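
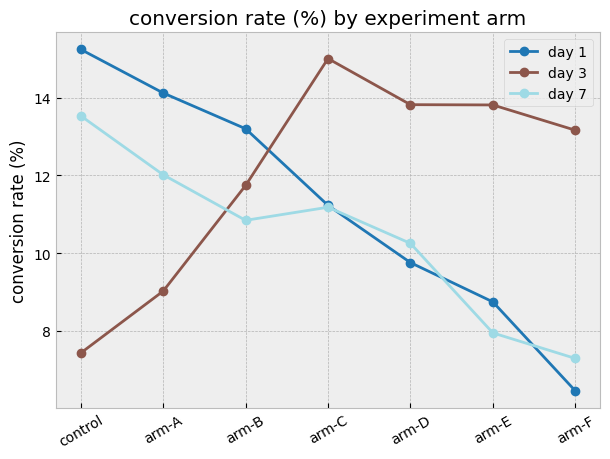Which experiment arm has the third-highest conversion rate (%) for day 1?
Top 4 for day 1: control ≈ 15, arm-A ≈ 14, arm-B ≈ 13, arm-C ≈ 11.

arm-B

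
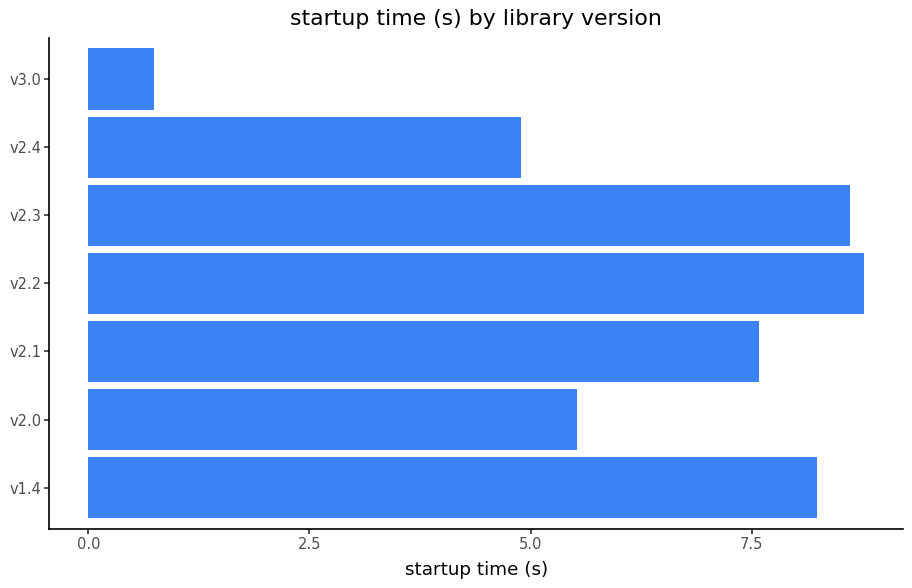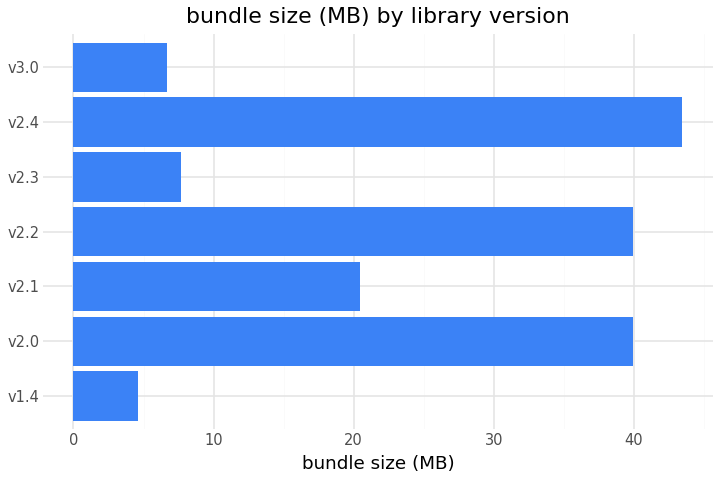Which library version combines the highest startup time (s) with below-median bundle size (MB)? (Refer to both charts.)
v2.3

Chart 2 median bundle size (MB) ≈ 20; below-median library versions: v1.4, v2.3, v3.0. Among those, v2.3 has the highest startup time (s) (≈ 9).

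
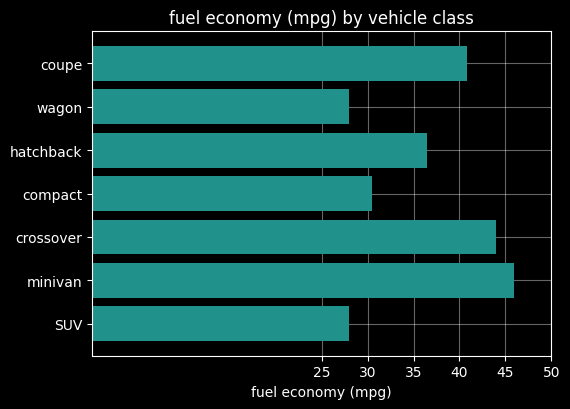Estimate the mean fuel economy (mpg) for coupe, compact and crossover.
(40 + 30 + 45) / 3 ≈ 38.

≈ 38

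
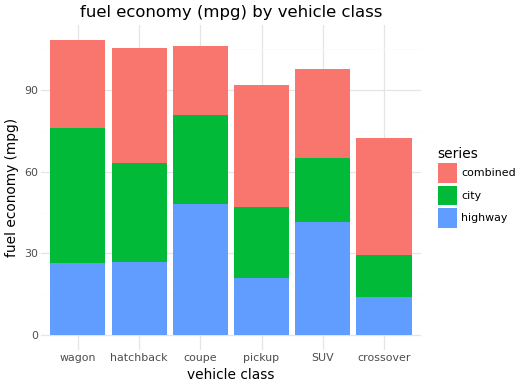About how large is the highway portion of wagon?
highway top ≈ 30, bottom ≈ 0; segment ≈ 30.

≈ 30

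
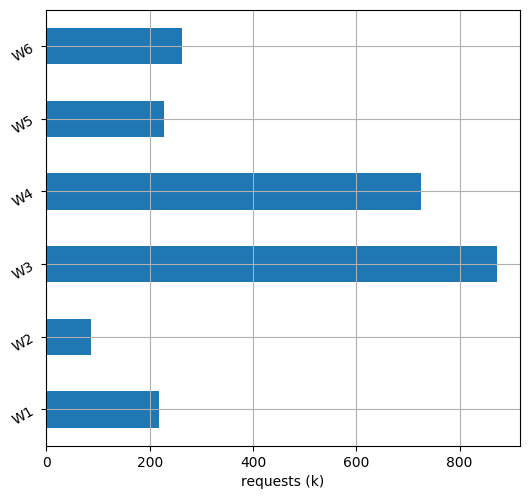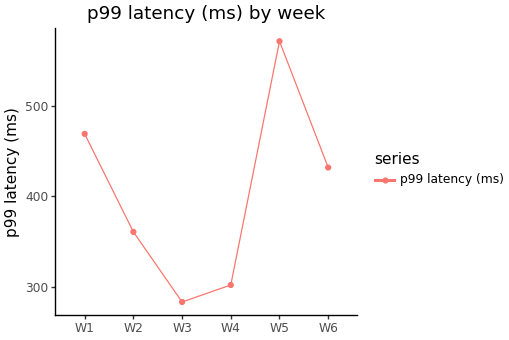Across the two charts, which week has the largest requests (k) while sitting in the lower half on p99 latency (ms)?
Chart 2 median p99 latency (ms) ≈ 400; below-median weeks: W2, W3, W4. Among those, W3 has the highest requests (k) (≈ 900).

W3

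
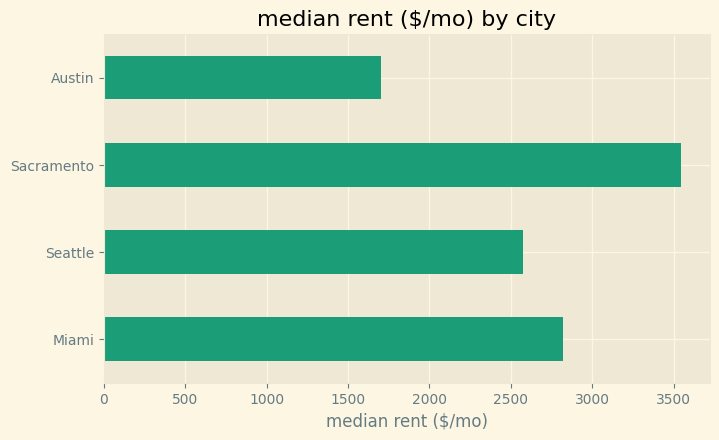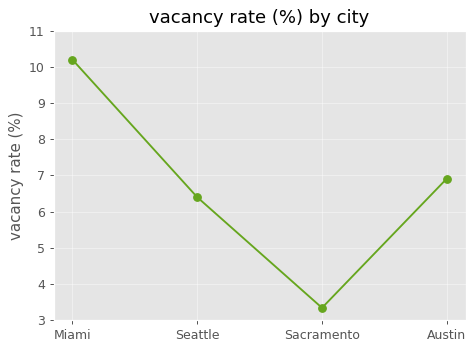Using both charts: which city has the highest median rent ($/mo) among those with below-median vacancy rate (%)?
Chart 2 median vacancy rate (%) ≈ 7; below-median cities: Seattle, Sacramento. Among those, Sacramento has the highest median rent ($/mo) (≈ 3500).

Sacramento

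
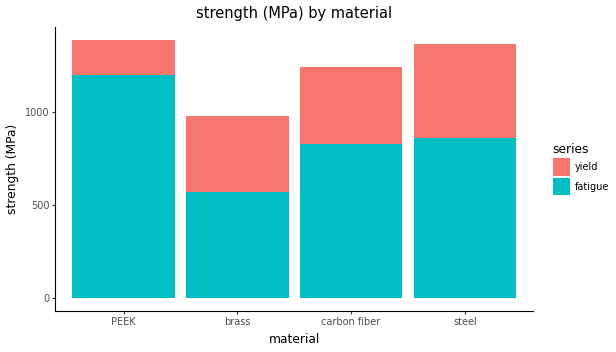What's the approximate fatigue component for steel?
≈ 800

fatigue top ≈ 800, bottom ≈ 0; segment ≈ 800.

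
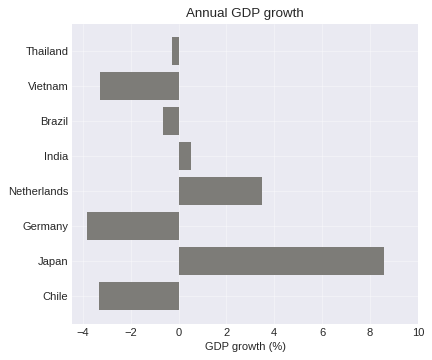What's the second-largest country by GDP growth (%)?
Top 3: Japan ≈ 8, Netherlands ≈ 4, India ≈ 0.

Netherlands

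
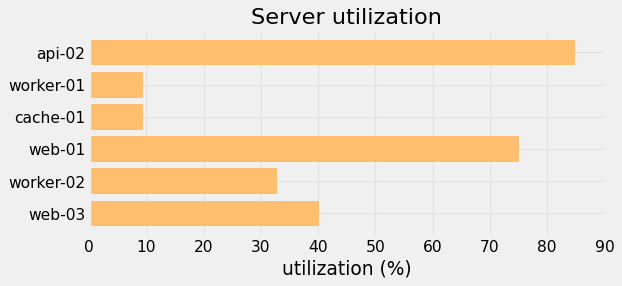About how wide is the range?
≈ 70

Max api-02 ≈ 80, min worker-01 ≈ 10; range ≈ 70.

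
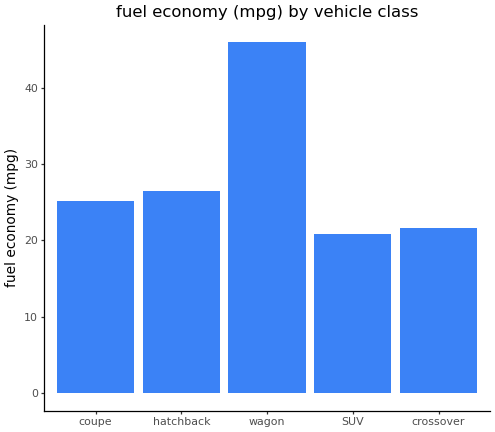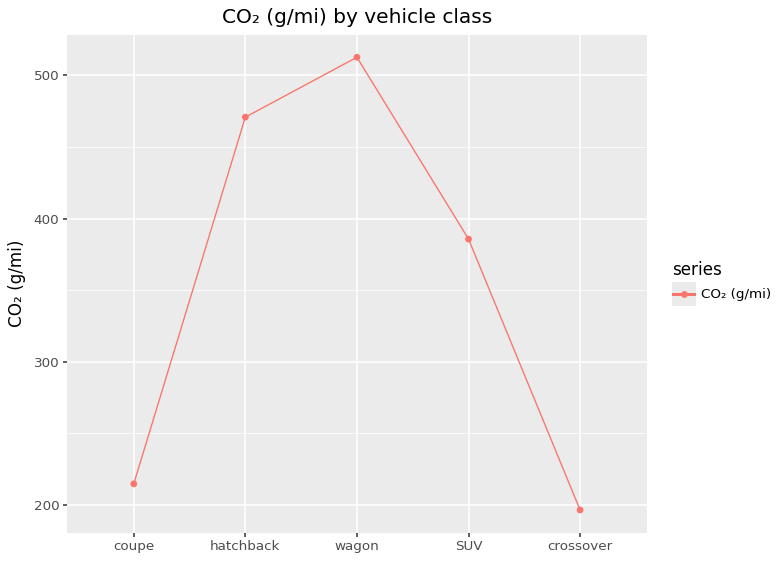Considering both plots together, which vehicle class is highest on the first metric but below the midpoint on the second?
coupe

Chart 2 median CO₂ (g/mi) ≈ 400; below-median vehicle classes: coupe, crossover. Among those, coupe has the highest fuel economy (mpg) (≈ 25).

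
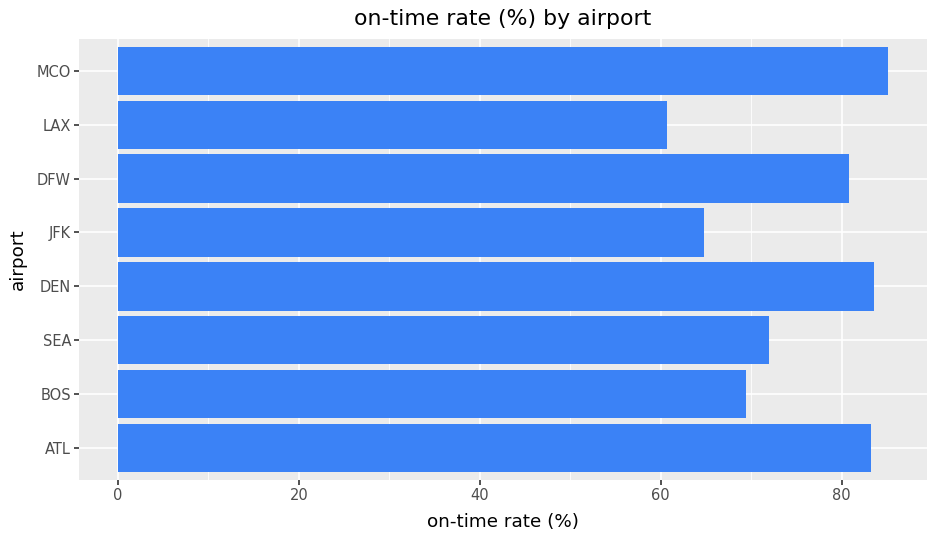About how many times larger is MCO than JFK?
MCO ≈ 90, JFK ≈ 60; 90/60 ≈ 1.5.

≈ 1.5×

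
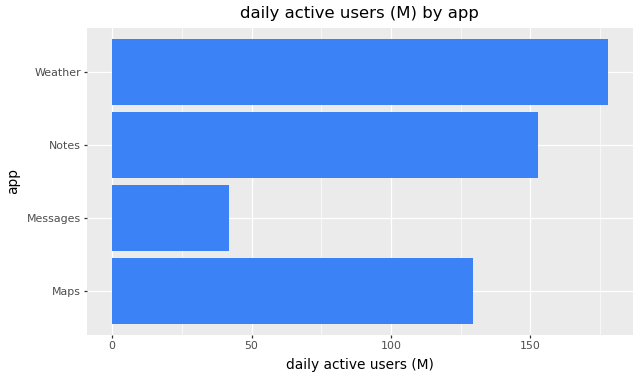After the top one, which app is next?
Top 3: Weather ≈ 180, Notes ≈ 160, Maps ≈ 120.

Notes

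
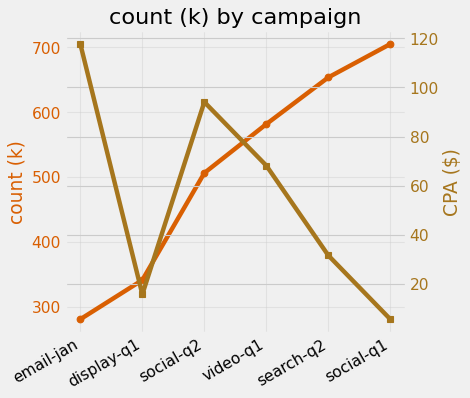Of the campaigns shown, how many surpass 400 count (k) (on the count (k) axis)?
Above 400: social-q2, video-q1, search-q2, social-q1.

4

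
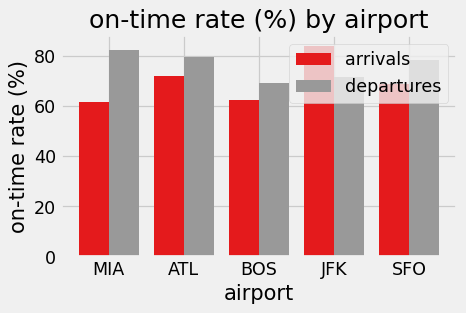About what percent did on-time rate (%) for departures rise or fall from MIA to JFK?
≈ -12.5%

MIA ≈ 80, JFK ≈ 70; (70 − 80) / 80 ≈ -12.5%.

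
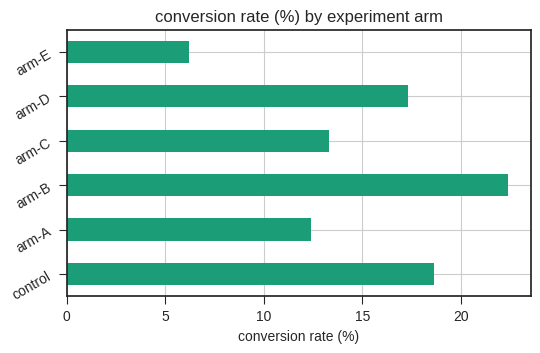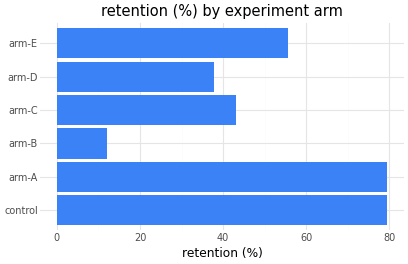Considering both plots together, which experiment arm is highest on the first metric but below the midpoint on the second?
arm-B

Chart 2 median retention (%) ≈ 50; below-median experiment arms: arm-B, arm-C, arm-D. Among those, arm-B has the highest conversion rate (%) (≈ 20).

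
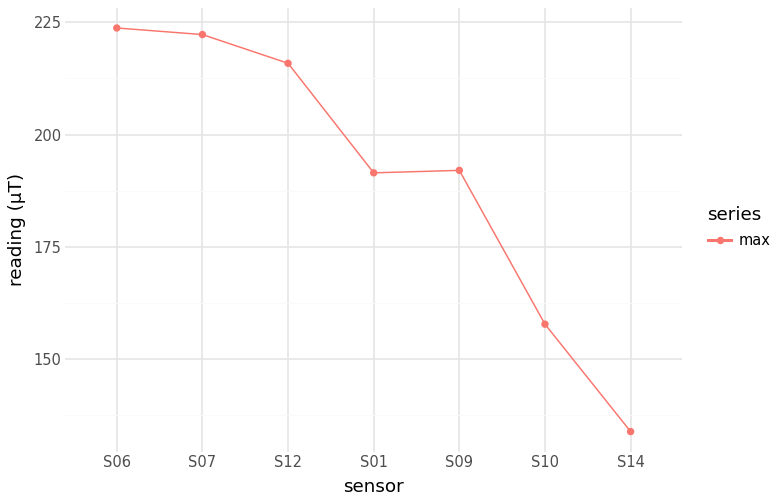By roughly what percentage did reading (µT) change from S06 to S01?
≈ -13.6%

S06 ≈ 220, S01 ≈ 190; (190 − 220) / 220 ≈ -13.6%.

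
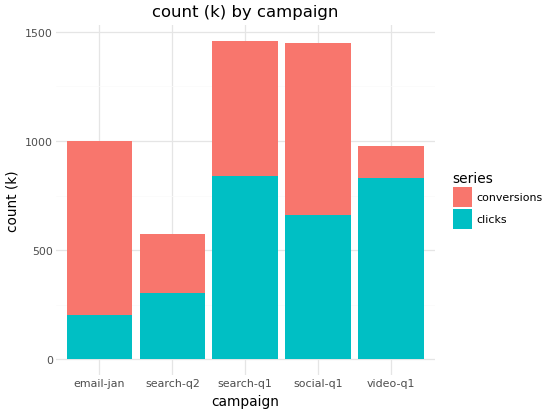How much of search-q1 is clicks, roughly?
≈ 800

clicks top ≈ 800, bottom ≈ 0; segment ≈ 800.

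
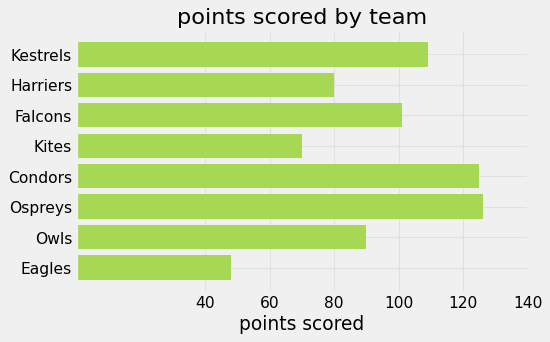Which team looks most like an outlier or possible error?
Eagles ≈ 40; the rest sit between ≈ 80 and ≈ 120.

Eagles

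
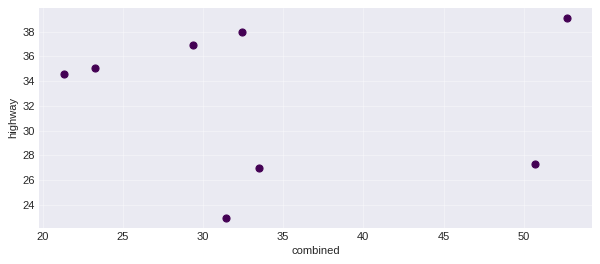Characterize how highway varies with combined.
Points are roughly uncorrelated; weak (|r| ≈ 0.0).

no clear correlation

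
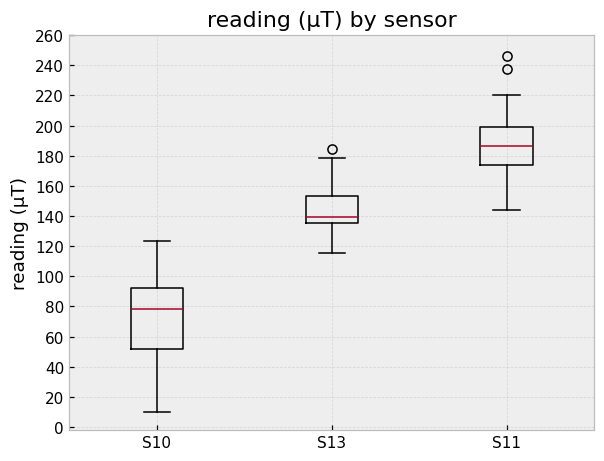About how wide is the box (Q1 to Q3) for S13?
Q3 ≈ 160, Q1 ≈ 140; IQR ≈ 20.

≈ 20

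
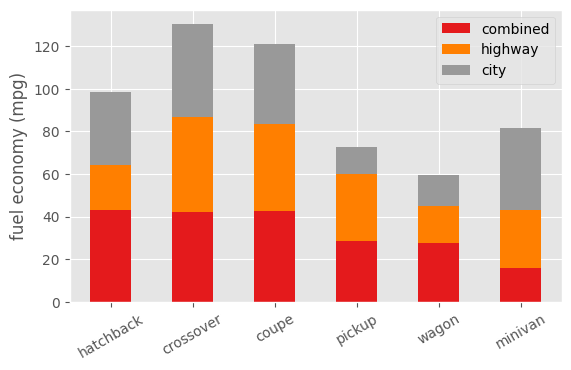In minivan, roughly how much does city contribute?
city top ≈ 80, bottom ≈ 40; segment ≈ 40.

≈ 40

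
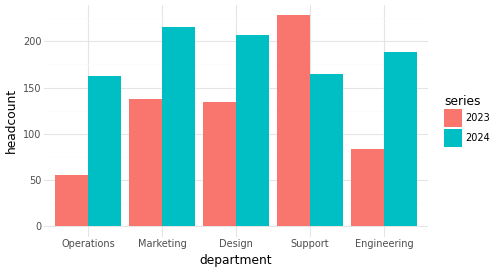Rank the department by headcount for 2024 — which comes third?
Top 4 for 2024: Marketing ≈ 220, Design ≈ 200, Engineering ≈ 180, Support ≈ 160.

Engineering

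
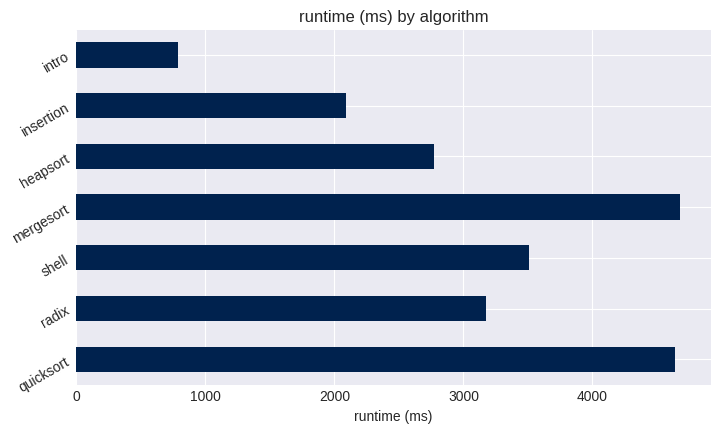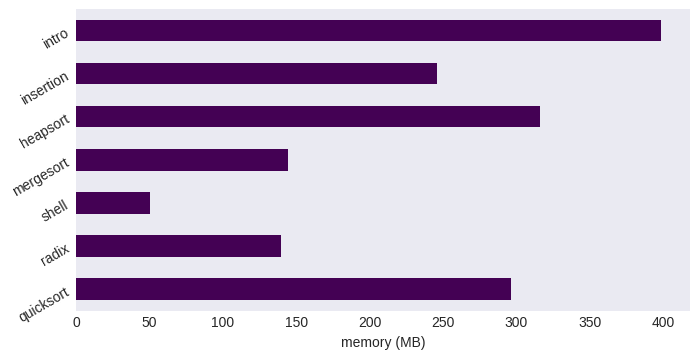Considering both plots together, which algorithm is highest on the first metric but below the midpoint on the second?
Chart 2 median memory (MB) ≈ 250; below-median algorithms: radix, shell, mergesort. Among those, mergesort has the highest runtime (ms) (≈ 4500).

mergesort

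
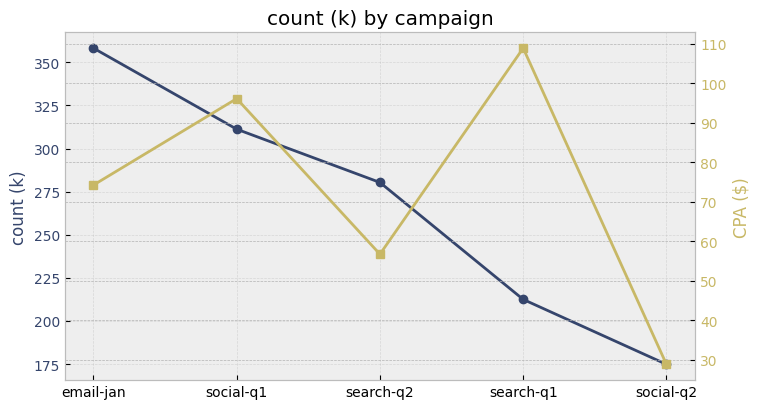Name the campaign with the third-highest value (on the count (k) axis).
Top 4 (on the count (k) axis): email-jan ≈ 360, social-q1 ≈ 320, search-q2 ≈ 280, search-q1 ≈ 220.

search-q2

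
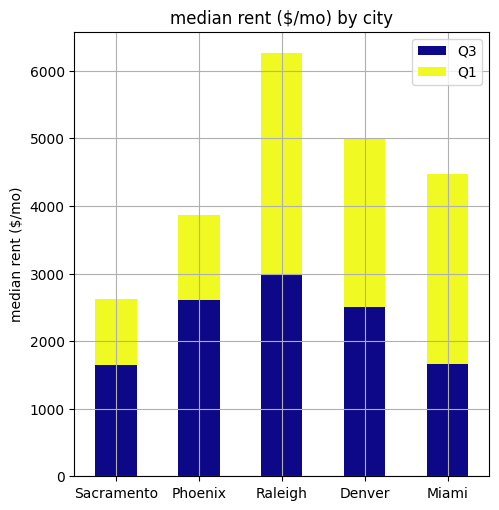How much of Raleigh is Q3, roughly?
Q3 top ≈ 3000, bottom ≈ 0; segment ≈ 3000.

≈ 3000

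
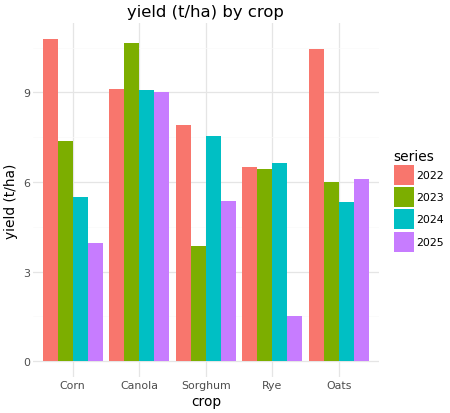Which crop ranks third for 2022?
Canola

Top 4 for 2022: Corn ≈ 11, Oats ≈ 10, Canola ≈ 9, Sorghum ≈ 8.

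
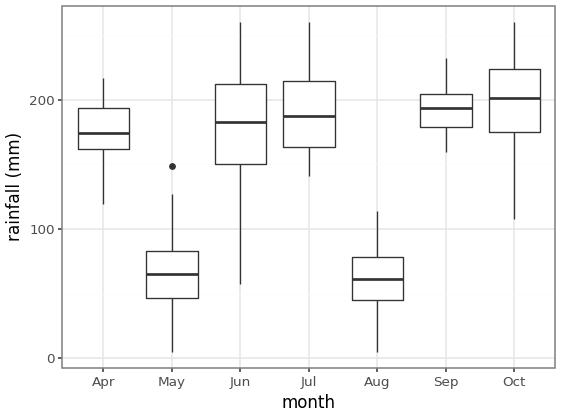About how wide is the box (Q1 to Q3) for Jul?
≈ 60

Q3 ≈ 220, Q1 ≈ 160; IQR ≈ 60.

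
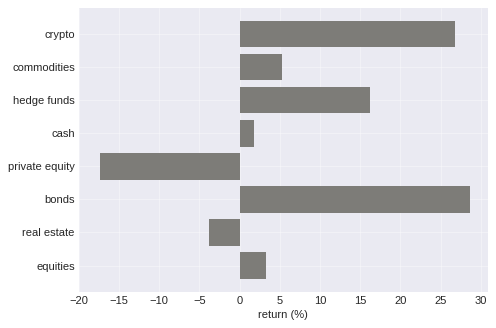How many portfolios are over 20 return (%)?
Above 20: crypto, bonds.

2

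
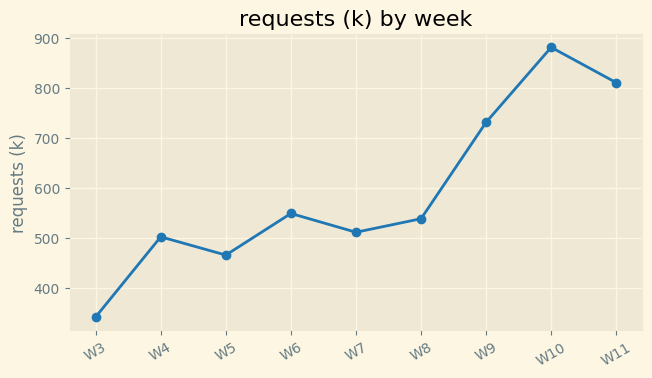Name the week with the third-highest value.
Top 4: W10 ≈ 900, W11 ≈ 800, W9 ≈ 750, W6 ≈ 550.

W9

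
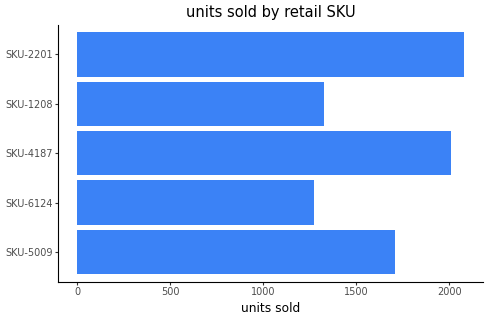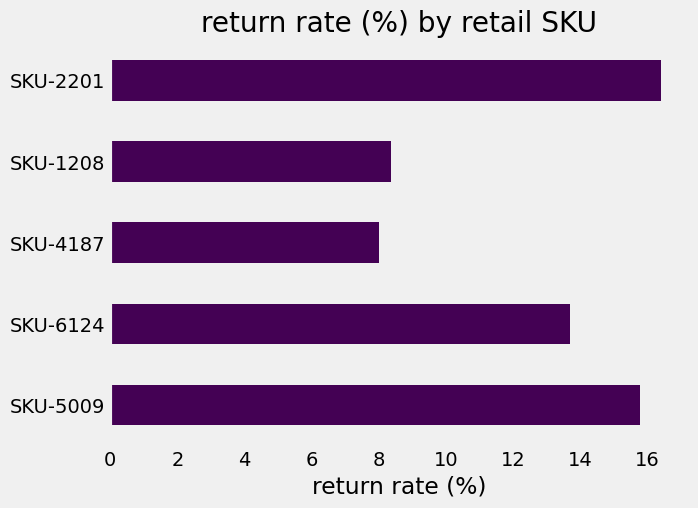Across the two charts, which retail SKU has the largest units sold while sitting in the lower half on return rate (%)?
SKU-4187

Chart 2 median return rate (%) ≈ 14; below-median retail SKUs: SKU-4187, SKU-1208. Among those, SKU-4187 has the highest units sold (≈ 2000).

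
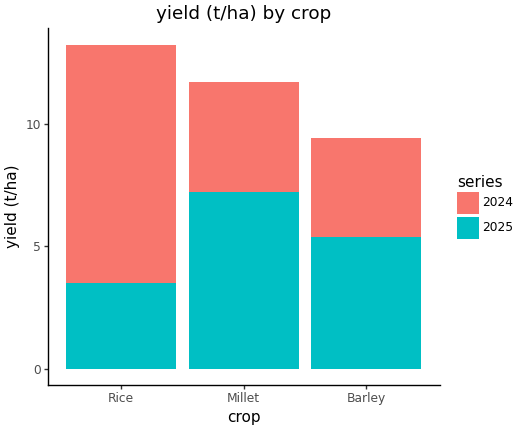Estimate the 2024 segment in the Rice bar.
≈ 10

2024 top ≈ 14, bottom ≈ 4; segment ≈ 10.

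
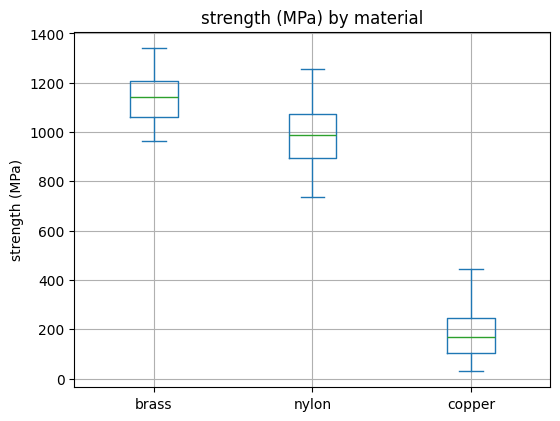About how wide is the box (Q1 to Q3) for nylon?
≈ 200

Q3 ≈ 1100, Q1 ≈ 900; IQR ≈ 200.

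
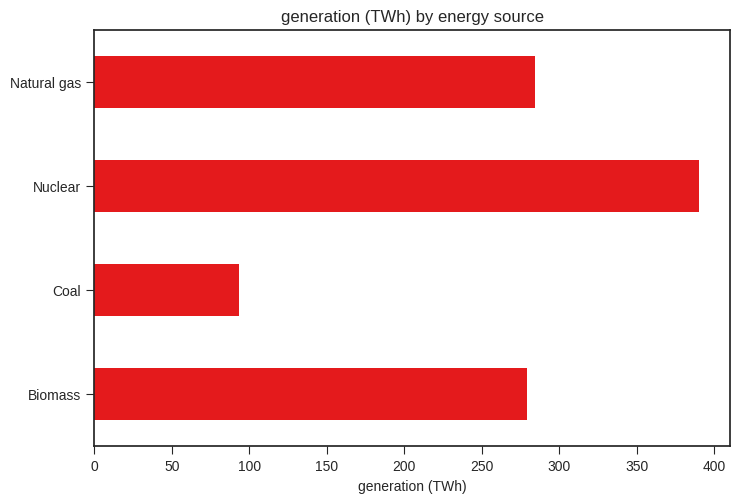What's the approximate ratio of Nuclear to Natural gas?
Nuclear ≈ 400, Natural gas ≈ 300; 400/300 ≈ 1.33.

≈ 1.33×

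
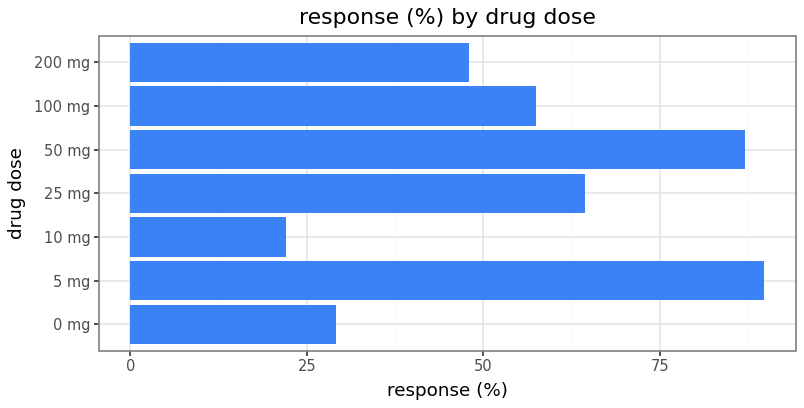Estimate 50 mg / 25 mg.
≈ 1.5×

50 mg ≈ 90, 25 mg ≈ 60; 90/60 ≈ 1.5.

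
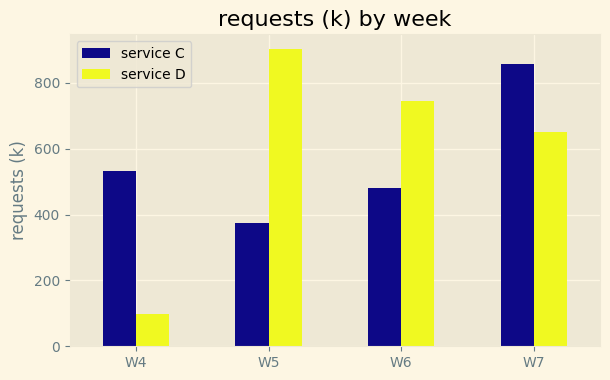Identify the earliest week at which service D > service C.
W5

W4: service D ≈ 100 vs service C ≈ 500 (not yet); W5: service D ≈ 900 vs service C ≈ 400 (first crossover).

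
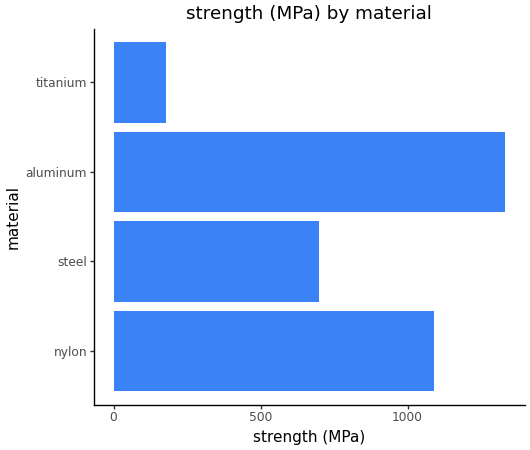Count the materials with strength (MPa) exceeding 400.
3

Above 400: nylon, steel, aluminum.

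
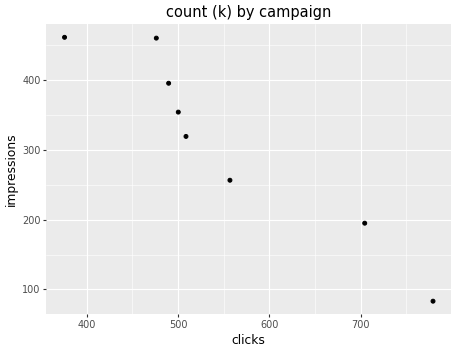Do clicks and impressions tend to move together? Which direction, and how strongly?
Points are negatively correlated; strong (|r| ≈ 1.0).

negative, strong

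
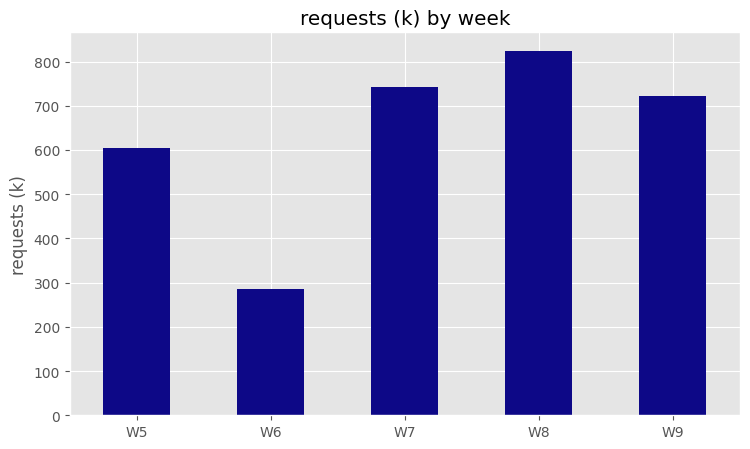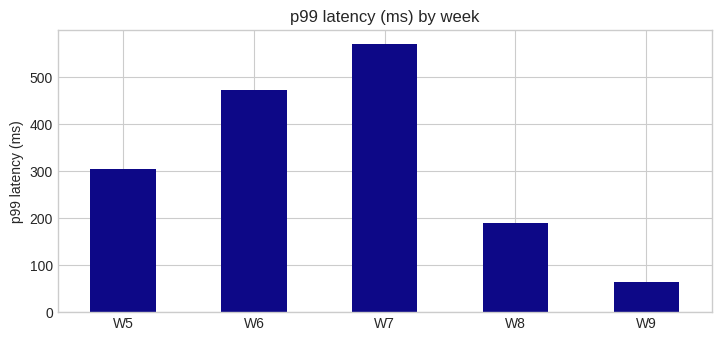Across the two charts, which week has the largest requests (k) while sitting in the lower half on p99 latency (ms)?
W8

Chart 2 median p99 latency (ms) ≈ 300; below-median weeks: W8, W9. Among those, W8 has the highest requests (k) (≈ 800).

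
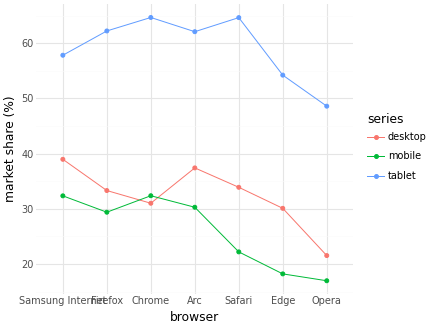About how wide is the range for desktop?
Max Samsung Internet ≈ 40, min Opera ≈ 20; range ≈ 20.

≈ 20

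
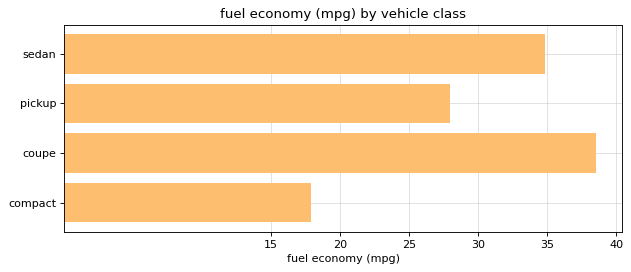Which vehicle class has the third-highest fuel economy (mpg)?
pickup

Top 4: coupe ≈ 40, sedan ≈ 35, pickup ≈ 30, compact ≈ 20.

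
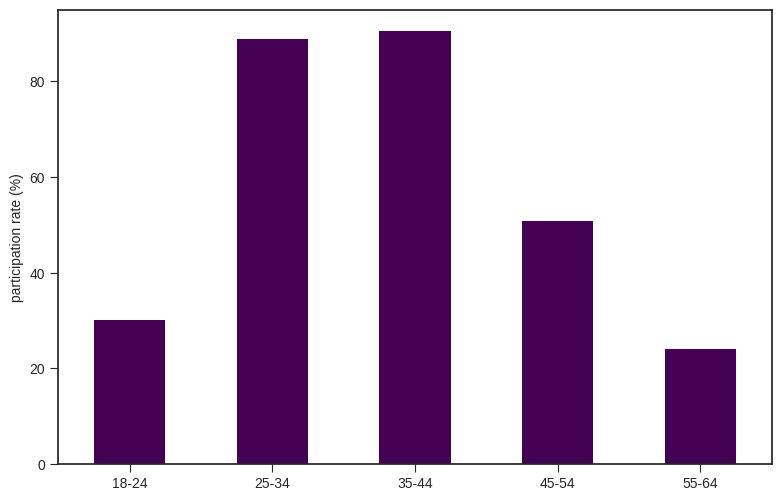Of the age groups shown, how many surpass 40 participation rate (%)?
Above 40: 25-34, 35-44, 45-54.

3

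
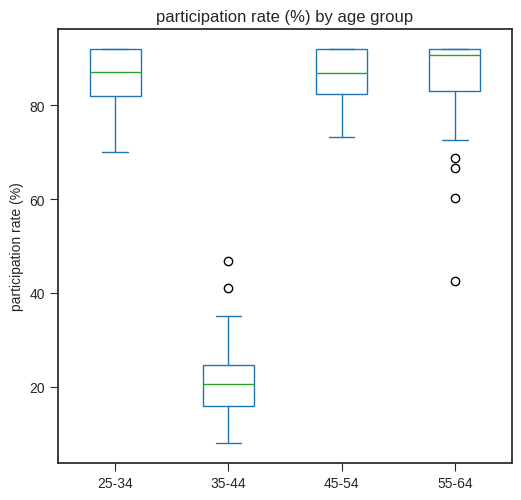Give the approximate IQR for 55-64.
Q3 ≈ 90, Q1 ≈ 80; IQR ≈ 10.

≈ 10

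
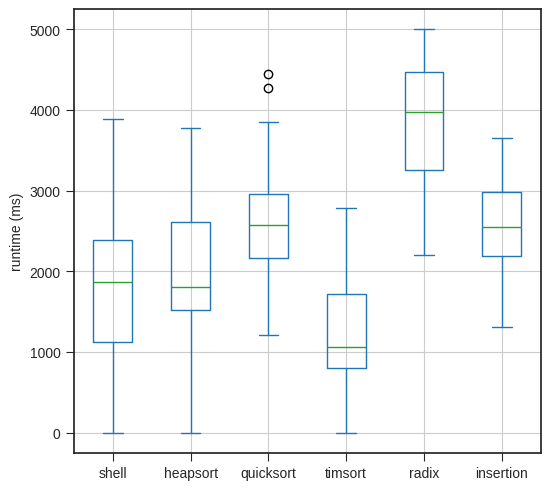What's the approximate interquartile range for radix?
≈ 1000

Q3 ≈ 4500, Q1 ≈ 3500; IQR ≈ 1000.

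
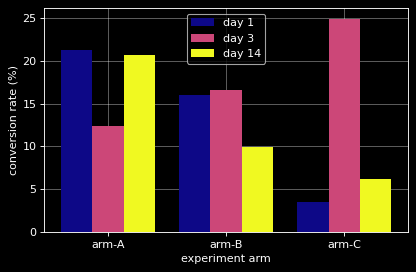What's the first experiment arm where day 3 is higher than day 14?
arm-A: day 3 ≈ 10 vs day 14 ≈ 20 (not yet); arm-B: day 3 ≈ 15 vs day 14 ≈ 10 (first crossover).

arm-B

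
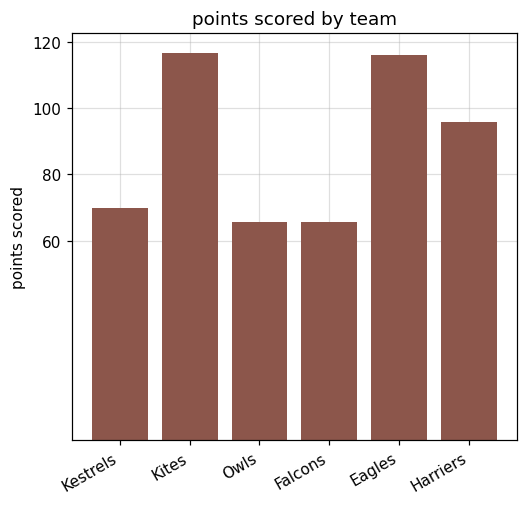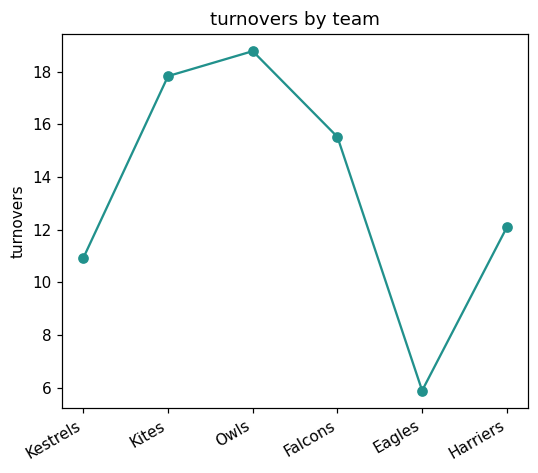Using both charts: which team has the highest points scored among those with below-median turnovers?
Eagles

Chart 2 median turnovers ≈ 14; below-median teams: Kestrels, Eagles, Harriers. Among those, Eagles has the highest points scored (≈ 120).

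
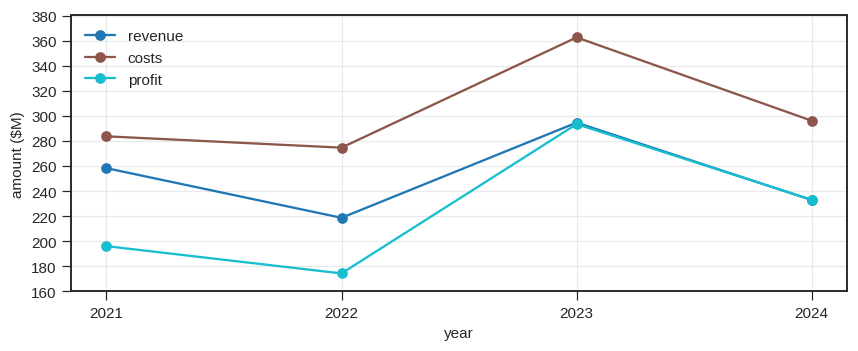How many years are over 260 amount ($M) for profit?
1

Above 260: 2023.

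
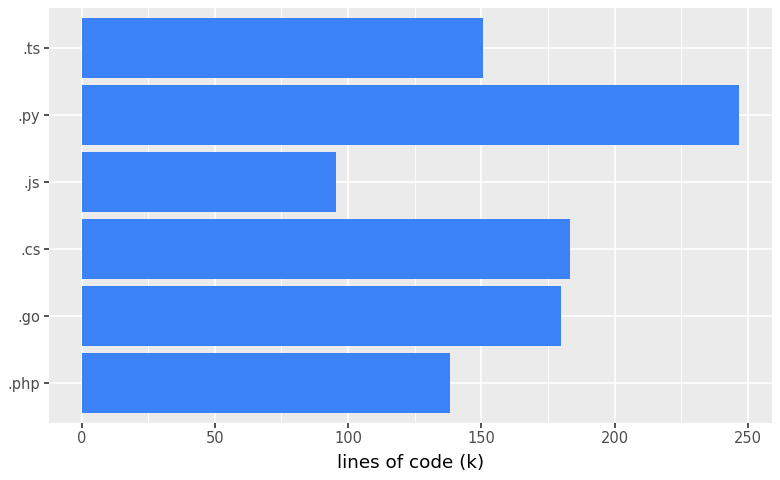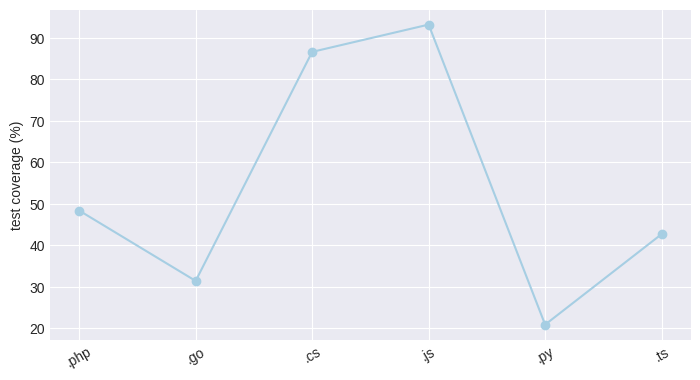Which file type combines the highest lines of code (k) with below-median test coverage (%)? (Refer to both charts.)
Chart 2 median test coverage (%) ≈ 50; below-median file types: .go, .py, .ts. Among those, .py has the highest lines of code (k) (≈ 250).

.py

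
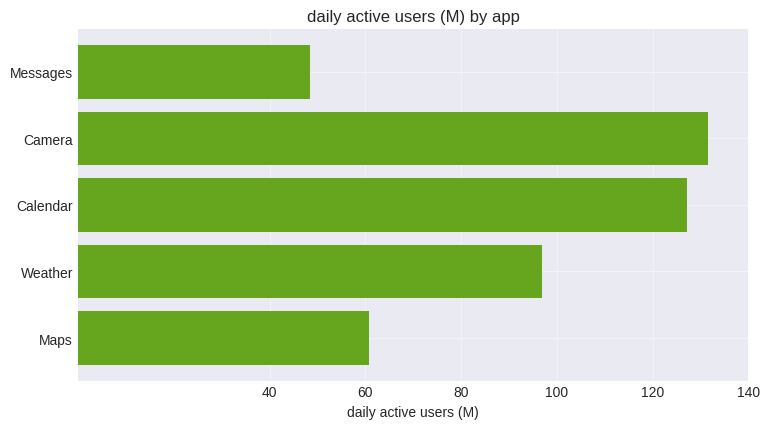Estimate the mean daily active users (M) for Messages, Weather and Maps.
(40 + 100 + 60) / 3 ≈ 67.

≈ 67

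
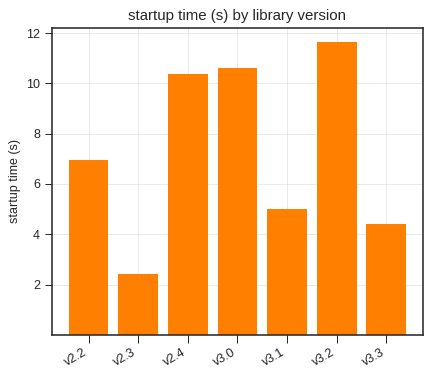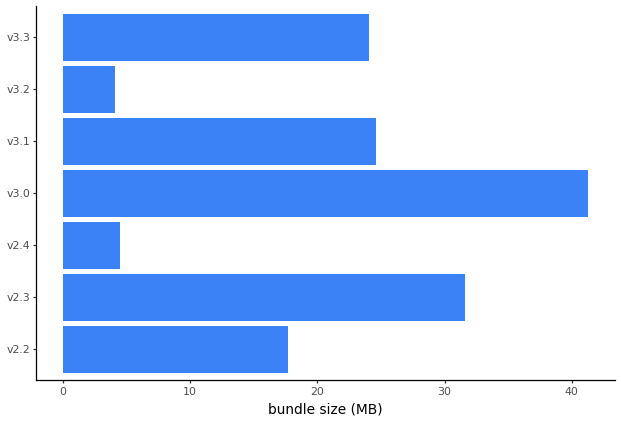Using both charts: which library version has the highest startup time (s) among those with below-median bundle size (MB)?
v3.2

Chart 2 median bundle size (MB) ≈ 25; below-median library versions: v2.2, v2.4, v3.2. Among those, v3.2 has the highest startup time (s) (≈ 12).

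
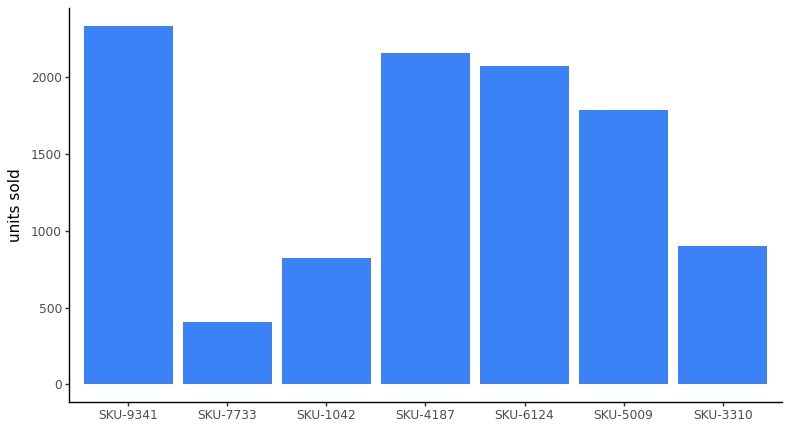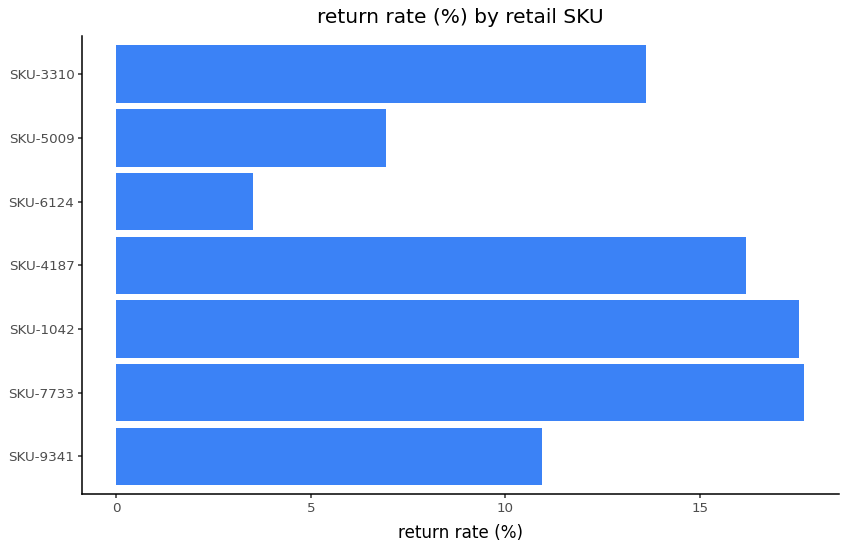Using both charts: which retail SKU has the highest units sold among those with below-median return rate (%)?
SKU-9341

Chart 2 median return rate (%) ≈ 14; below-median retail SKUs: SKU-9341, SKU-6124, SKU-5009. Among those, SKU-9341 has the highest units sold (≈ 2500).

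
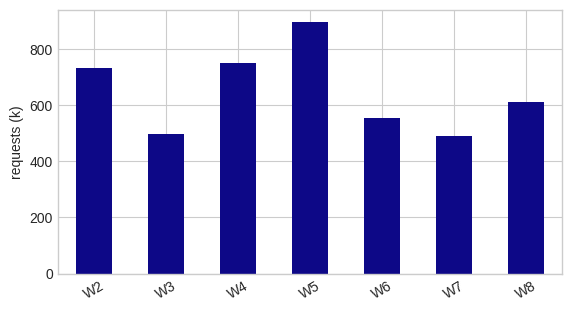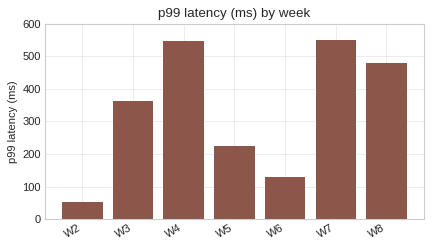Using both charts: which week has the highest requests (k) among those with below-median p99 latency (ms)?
W5

Chart 2 median p99 latency (ms) ≈ 400; below-median weeks: W2, W5, W6. Among those, W5 has the highest requests (k) (≈ 900).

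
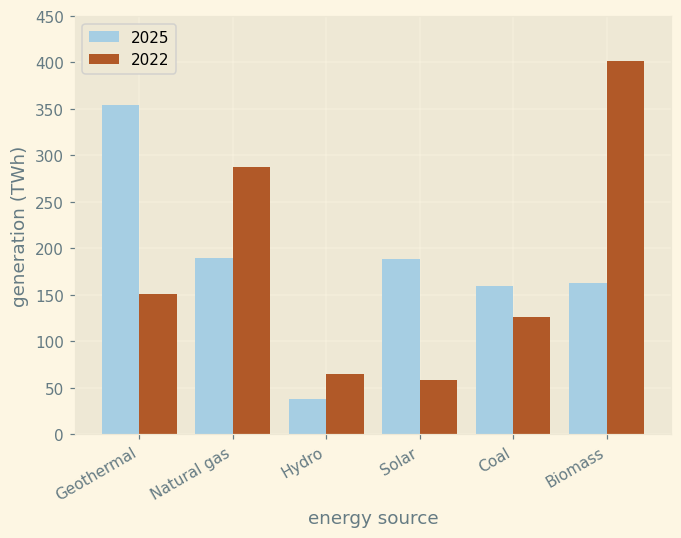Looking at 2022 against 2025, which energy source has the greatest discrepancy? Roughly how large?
Biomass: 2022 ≈ 400, 2025 ≈ 150 → gap ≈ 250. Next-largest (Geothermal) is only ≈ 200.

Biomass, ≈ 250 TWh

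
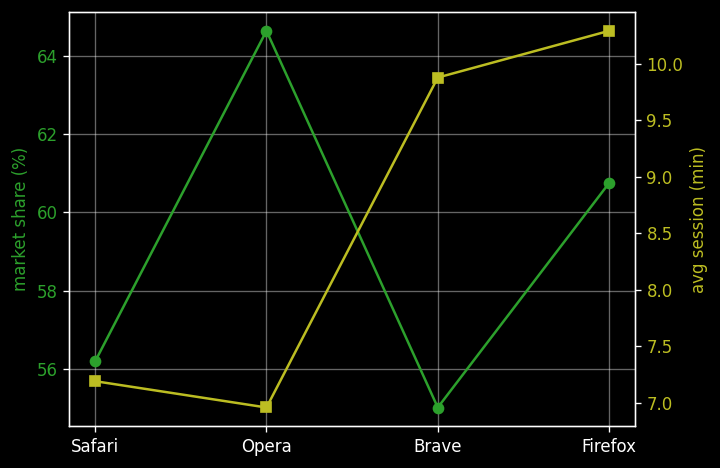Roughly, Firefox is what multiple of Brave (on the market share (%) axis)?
≈ 1.11×

Firefox ≈ 61, Brave ≈ 55; 61/55 ≈ 1.11.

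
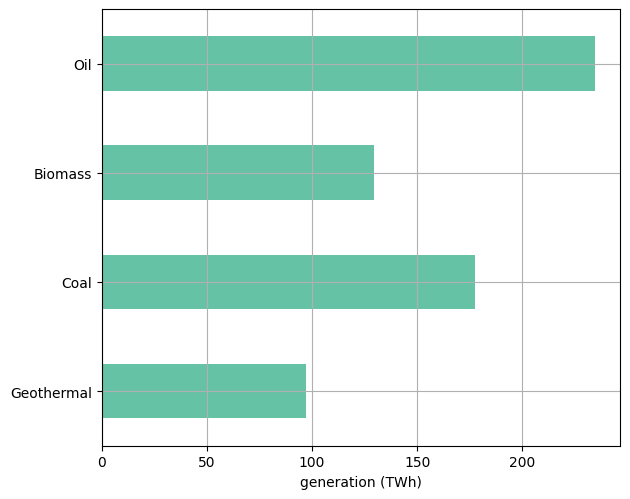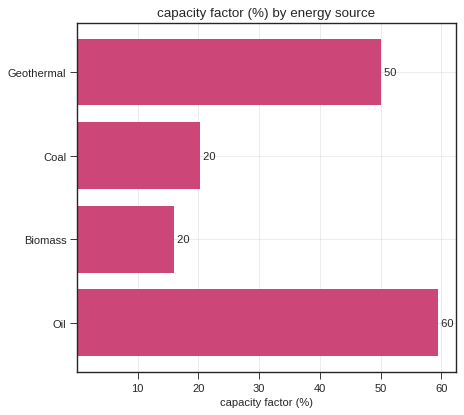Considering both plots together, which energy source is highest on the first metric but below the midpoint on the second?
Chart 2 median capacity factor (%) ≈ 40; below-median energy sources: Coal, Biomass. Among those, Coal has the highest generation (TWh) (≈ 175).

Coal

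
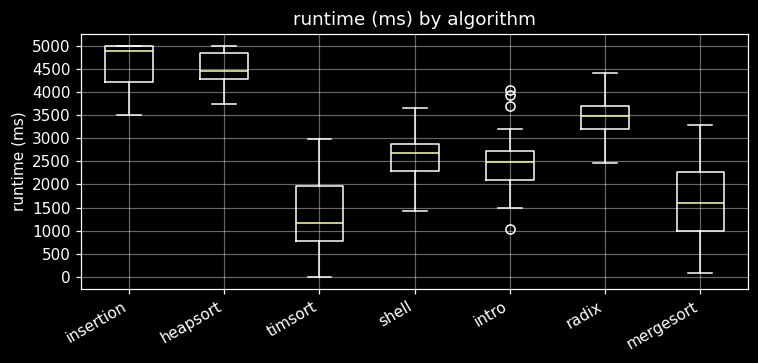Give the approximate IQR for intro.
≈ 500

Q3 ≈ 2500, Q1 ≈ 2000; IQR ≈ 500.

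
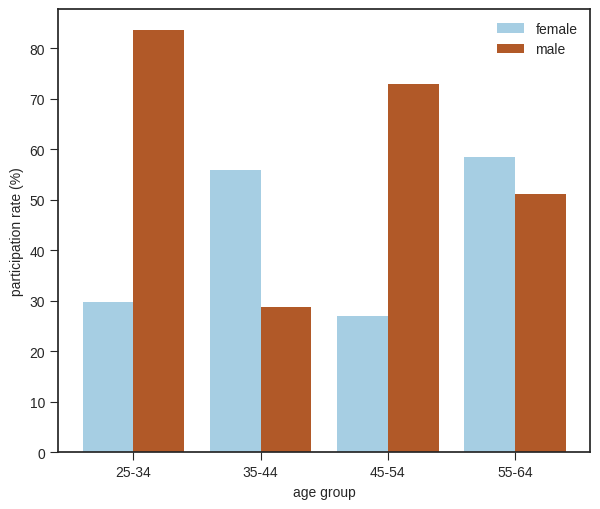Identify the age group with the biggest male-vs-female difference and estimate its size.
25-34: male ≈ 80, female ≈ 30 → gap ≈ 50. Next-largest (45-54) is only ≈ 40.

25-34, ≈ 50 %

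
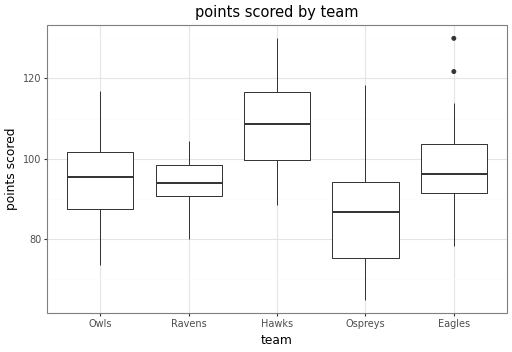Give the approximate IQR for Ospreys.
≈ 20

Q3 ≈ 95, Q1 ≈ 75; IQR ≈ 20.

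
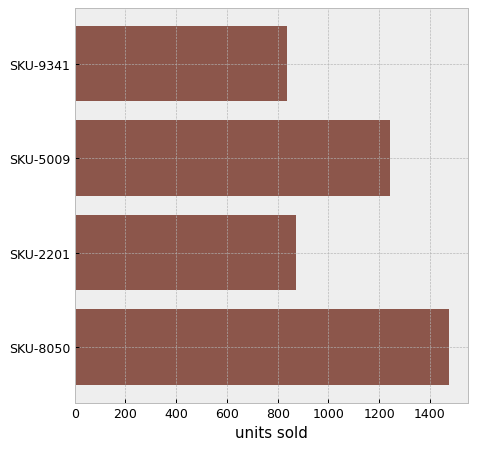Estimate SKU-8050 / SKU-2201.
≈ 1.75×

SKU-8050 ≈ 1400, SKU-2201 ≈ 800; 1400/800 ≈ 1.75.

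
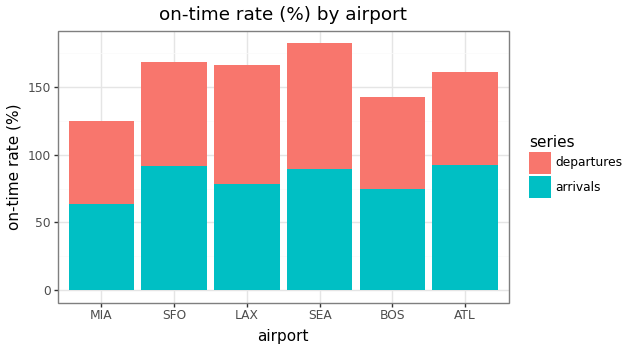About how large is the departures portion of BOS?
≈ 60

departures top ≈ 140, bottom ≈ 80; segment ≈ 60.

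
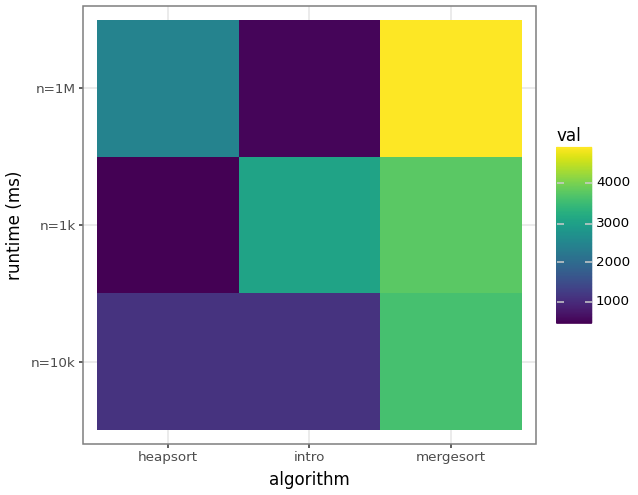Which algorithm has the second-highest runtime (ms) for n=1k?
intro

Top 3 for n=1k: mergesort ≈ 4000, intro ≈ 3000, heapsort ≈ 500.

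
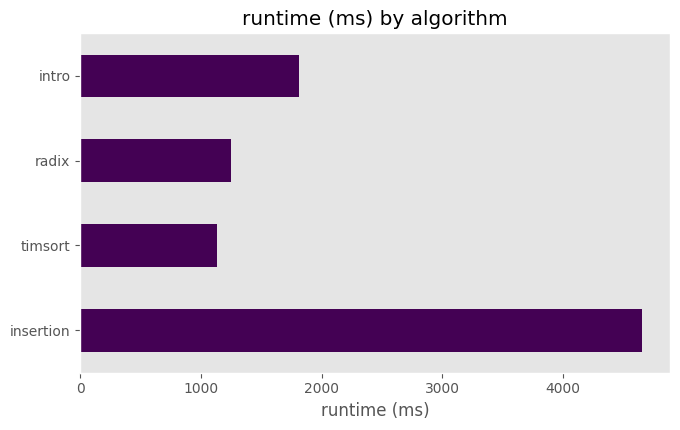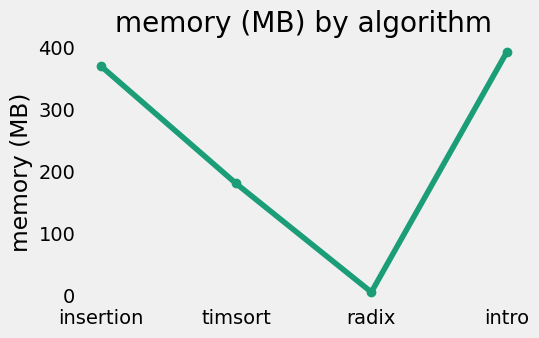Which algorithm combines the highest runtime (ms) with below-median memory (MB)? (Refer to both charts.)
radix

Chart 2 median memory (MB) ≈ 300; below-median algorithms: timsort, radix. Among those, radix has the highest runtime (ms) (≈ 1500).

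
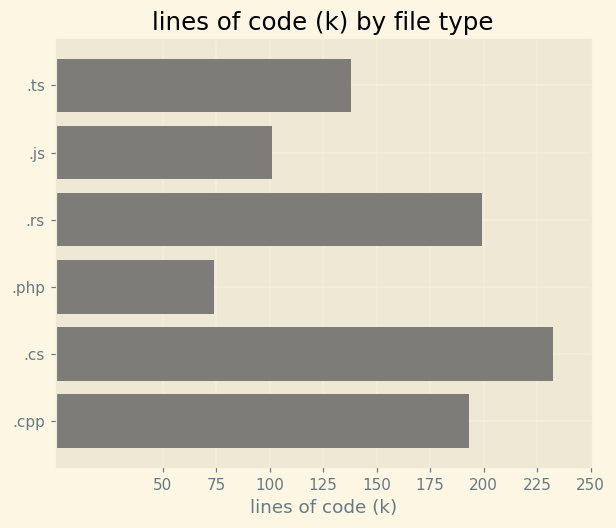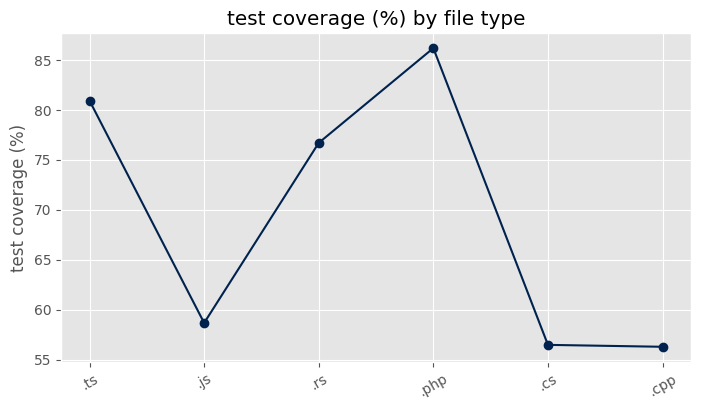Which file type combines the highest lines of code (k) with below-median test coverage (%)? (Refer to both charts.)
Chart 2 median test coverage (%) ≈ 70; below-median file types: .js, .cs, .cpp. Among those, .cs has the highest lines of code (k) (≈ 225).

.cs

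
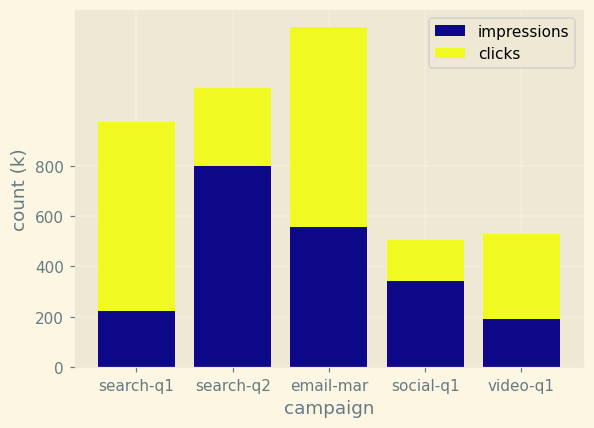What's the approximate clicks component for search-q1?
≈ 800

clicks top ≈ 1000, bottom ≈ 200; segment ≈ 800.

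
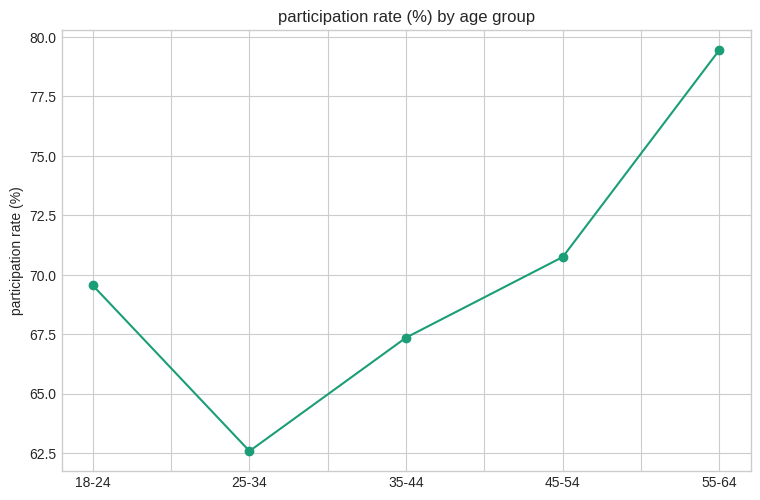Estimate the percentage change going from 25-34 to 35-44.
≈ +9.7%

25-34 ≈ 62, 35-44 ≈ 68; (68 − 62) / 62 ≈ +9.7%.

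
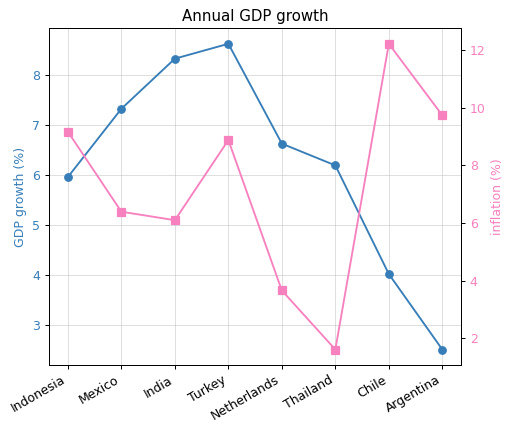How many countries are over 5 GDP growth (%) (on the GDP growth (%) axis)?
6

Above 5: Indonesia, Mexico, India, Turkey, Netherlands, Thailand.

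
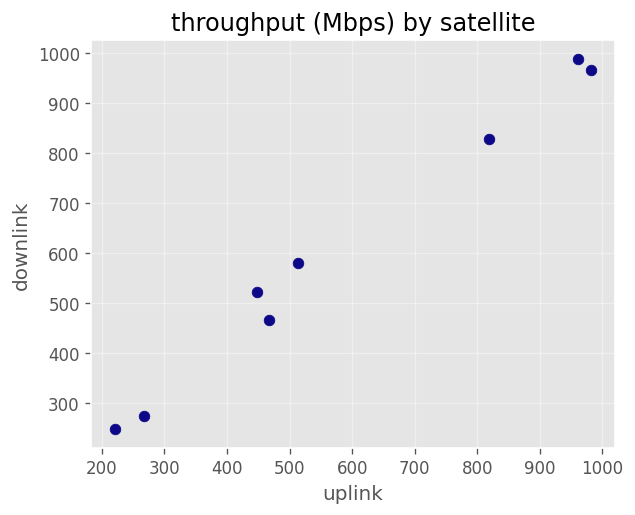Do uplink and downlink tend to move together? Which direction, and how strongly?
positive, strong

Points are positively correlated; strong (|r| ≈ 1.0).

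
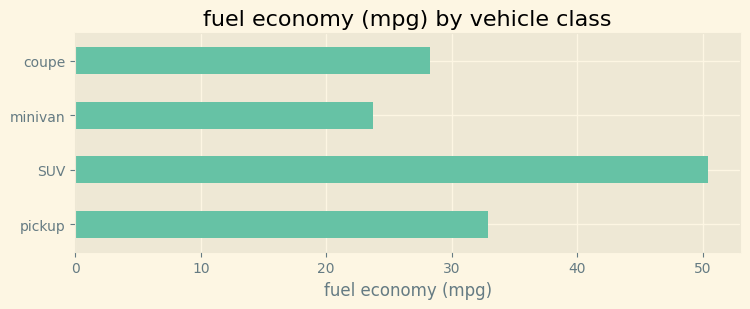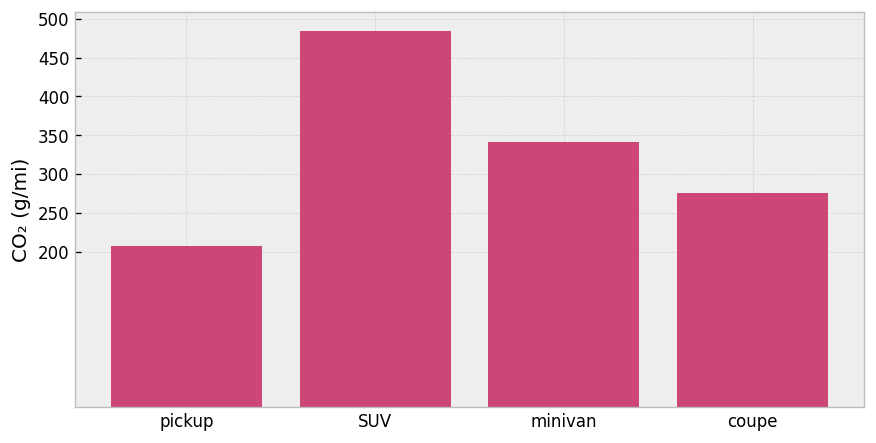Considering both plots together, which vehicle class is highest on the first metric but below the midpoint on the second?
Chart 2 median CO₂ (g/mi) ≈ 300; below-median vehicle classes: pickup, coupe. Among those, pickup has the highest fuel economy (mpg) (≈ 35).

pickup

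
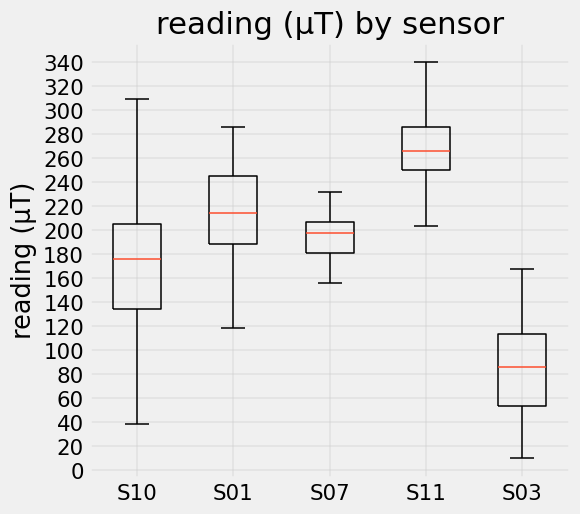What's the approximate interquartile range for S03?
Q3 ≈ 120, Q1 ≈ 60; IQR ≈ 60.

≈ 60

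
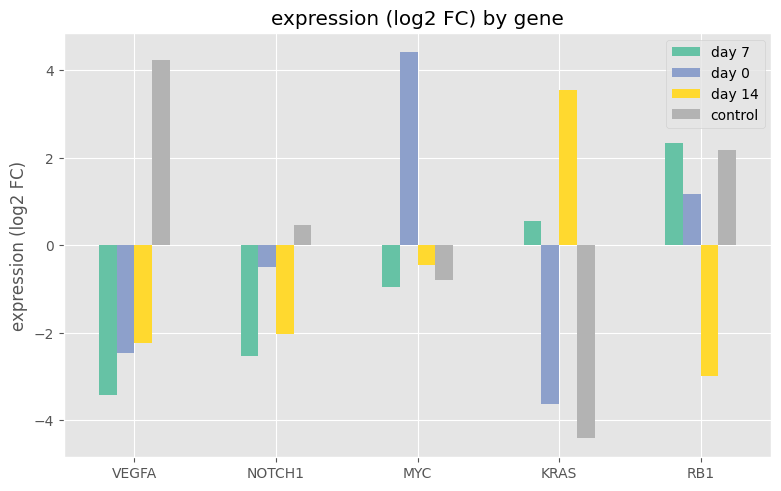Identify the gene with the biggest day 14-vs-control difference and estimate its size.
KRAS, ≈ 8 log2 FC

KRAS: day 14 ≈ 4, control ≈ -4 → gap ≈ 8. Next-largest (VEGFA) is only ≈ 6.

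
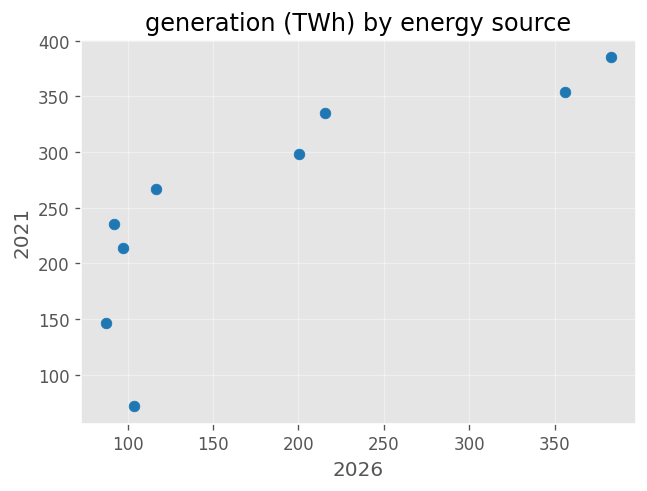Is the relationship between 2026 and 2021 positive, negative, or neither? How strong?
Points are positively correlated; strong (|r| ≈ 0.8).

positive, strong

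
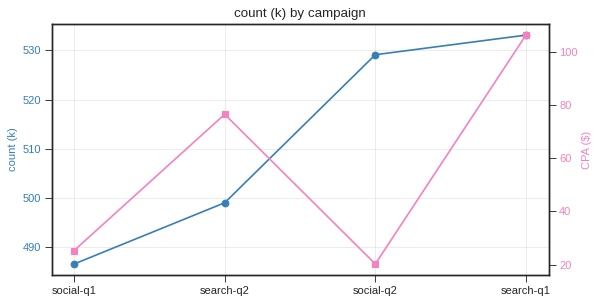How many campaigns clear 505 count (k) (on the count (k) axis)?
Above 505: social-q2, search-q1.

2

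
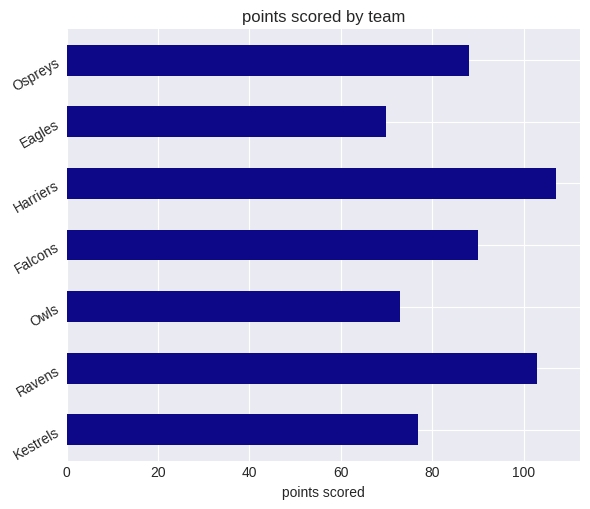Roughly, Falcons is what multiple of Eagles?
≈ 1.29×

Falcons ≈ 90, Eagles ≈ 70; 90/70 ≈ 1.29.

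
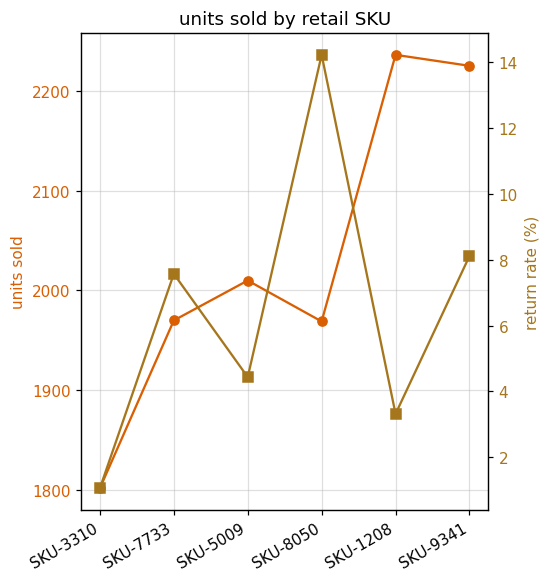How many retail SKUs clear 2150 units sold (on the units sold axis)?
2

Above 2150: SKU-1208, SKU-9341.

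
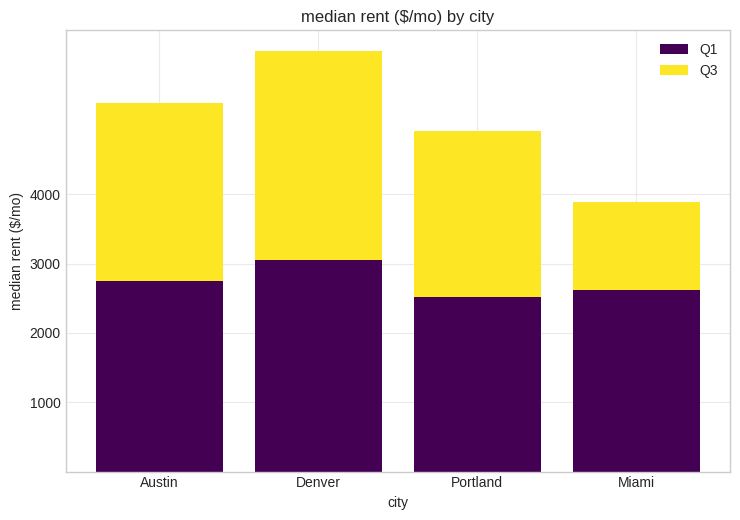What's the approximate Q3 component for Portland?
Q3 top ≈ 5000, bottom ≈ 3000; segment ≈ 2000.

≈ 2000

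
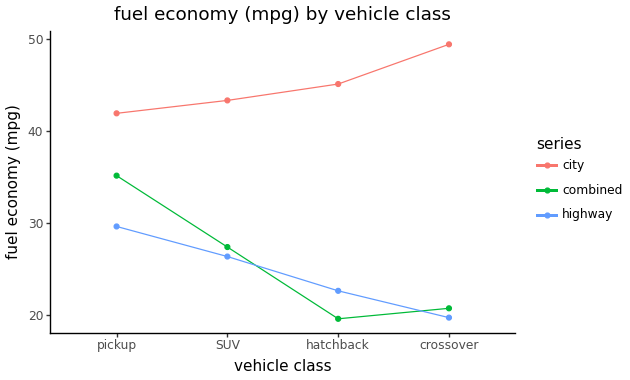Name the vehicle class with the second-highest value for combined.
Top 3 for combined: pickup ≈ 35, SUV ≈ 25, crossover ≈ 20.

SUV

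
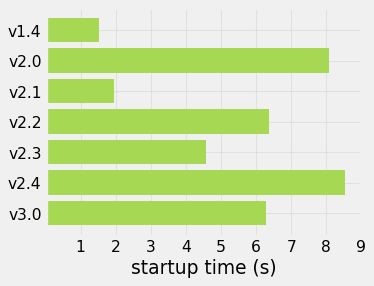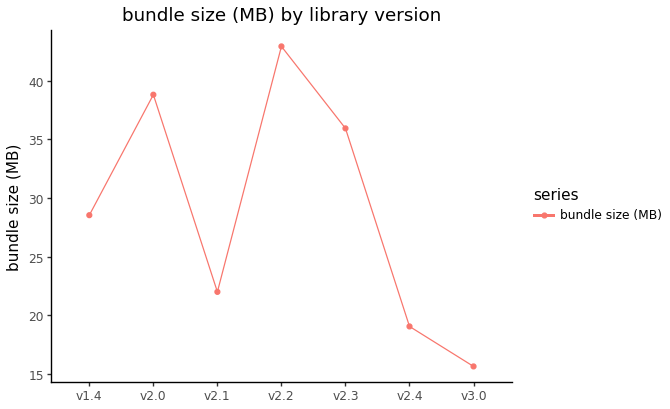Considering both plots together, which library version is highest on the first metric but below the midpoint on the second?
v2.4

Chart 2 median bundle size (MB) ≈ 30; below-median library versions: v2.1, v2.4, v3.0. Among those, v2.4 has the highest startup time (s) (≈ 9).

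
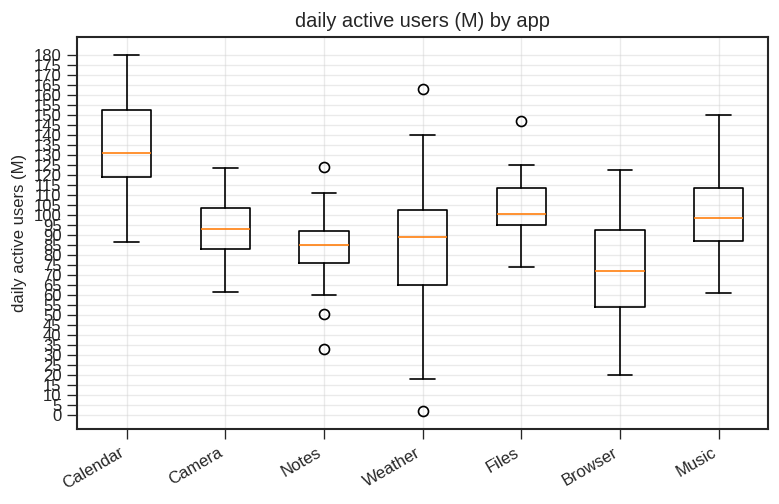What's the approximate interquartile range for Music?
≈ 30

Q3 ≈ 115, Q1 ≈ 85; IQR ≈ 30.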